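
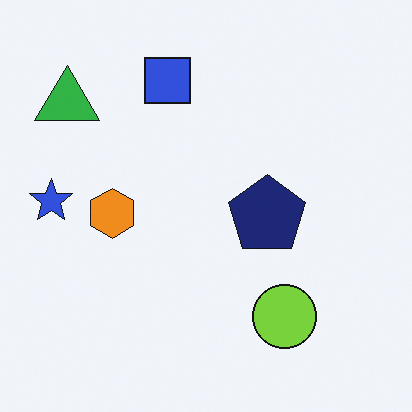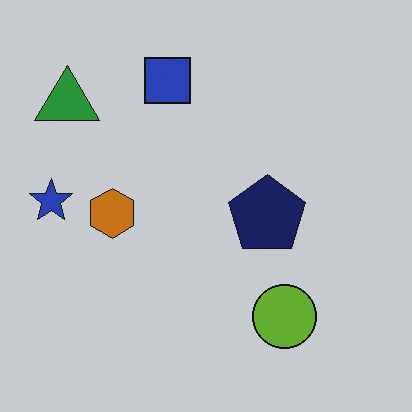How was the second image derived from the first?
This is the original image slightly darkened.

Every pixel — background and shapes alike — is uniformly darkened.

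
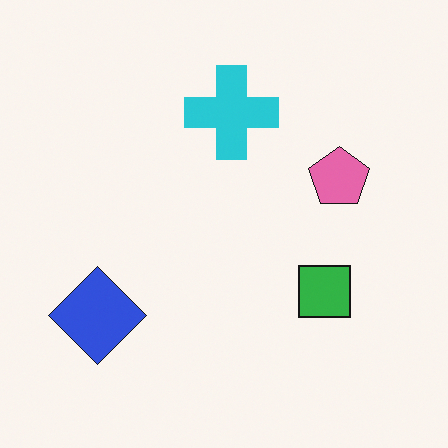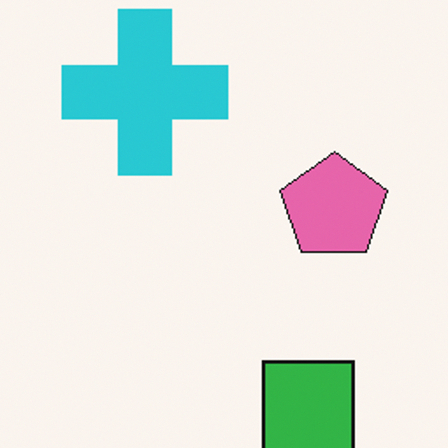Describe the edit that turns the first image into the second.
The second image is the first cropped tightly and scaled back up.

The visible shapes are larger and the field of view is narrower; shapes near the original edges may be partly or wholly outside the frame — a crop-and-rescale.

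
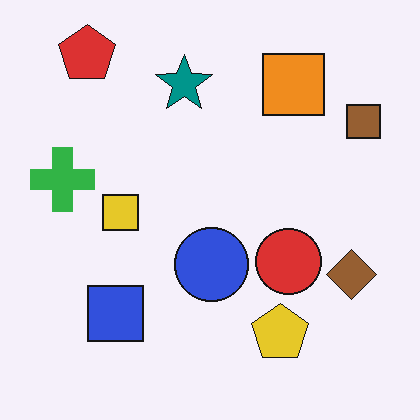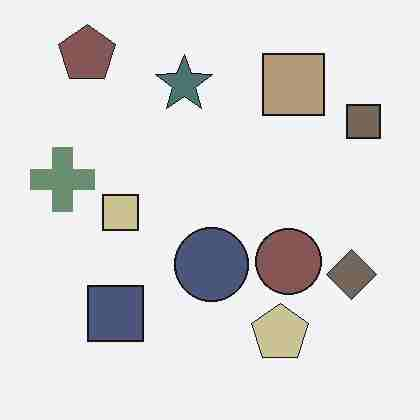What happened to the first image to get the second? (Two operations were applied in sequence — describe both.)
The image was made much more muted (saturation change), then heavily JPEG-compressed with obvious blocking artifacts.

All colors are more muted and greyish — a global saturation change. Blocky 8×8 compression artifacts appear around shape edges and the flat background shows ringing — characteristic JPEG degradation.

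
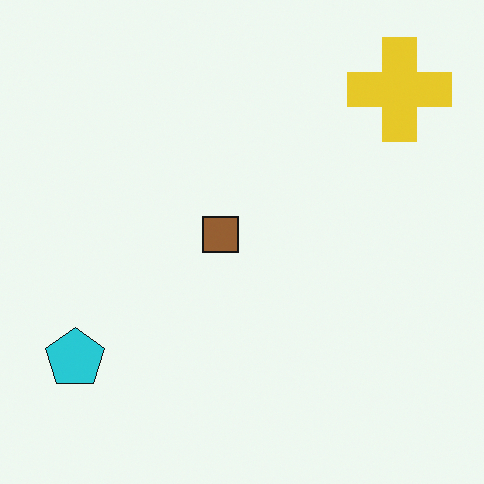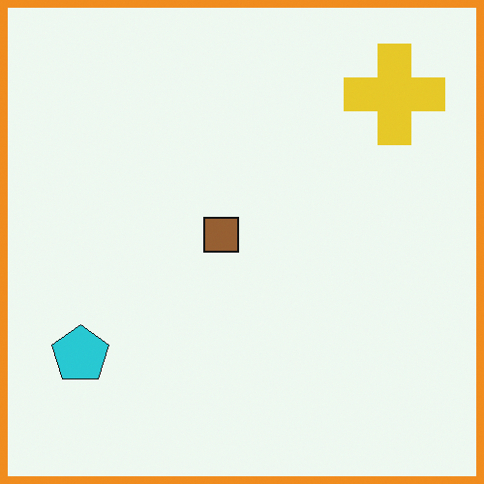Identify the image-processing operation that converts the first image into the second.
The image was framed with a orange border.

A solid orange frame runs around the edge of the second image, with the content slightly shrunk inside it.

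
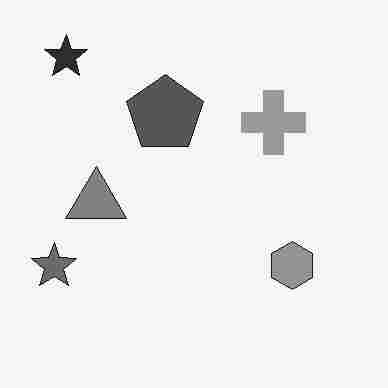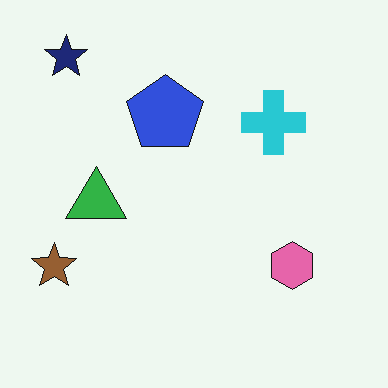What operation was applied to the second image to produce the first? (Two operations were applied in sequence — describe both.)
The transformation is: converted to grayscale, then degraded with heavy JPEG compression.

All color is removed — every shape is now a shade of grey. Blocky 8×8 compression artifacts appear around shape edges and the flat background shows ringing — characteristic JPEG degradation.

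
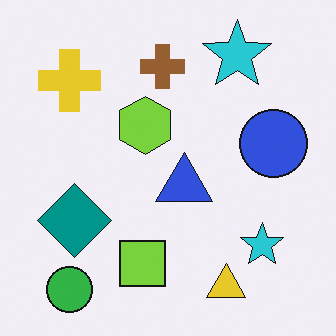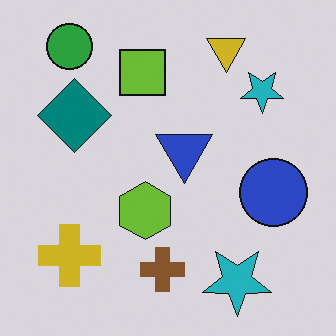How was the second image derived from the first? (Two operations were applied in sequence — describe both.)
It was slightly darkened, then flipped vertically (top ↔ bottom).

Every pixel — background and shapes alike — is uniformly darkened. The green circle is in the bottom-left of the first image and the top-left of the second — shapes on opposite sides of the horizontal midline have swapped in a mirror flip.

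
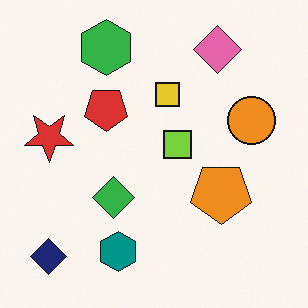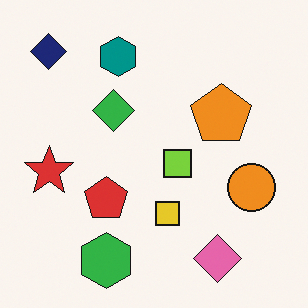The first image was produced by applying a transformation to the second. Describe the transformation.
The first image is the second flipped vertically (top ↔ bottom).

The green hexagon is in the bottom of the second image and the top of the first — shapes on opposite sides of the horizontal midline have swapped in a mirror flip.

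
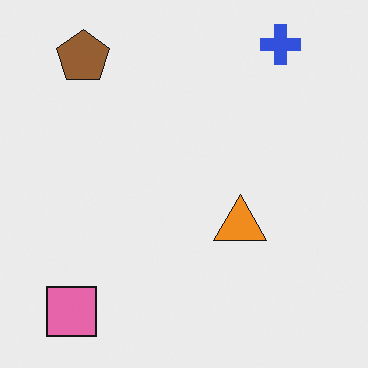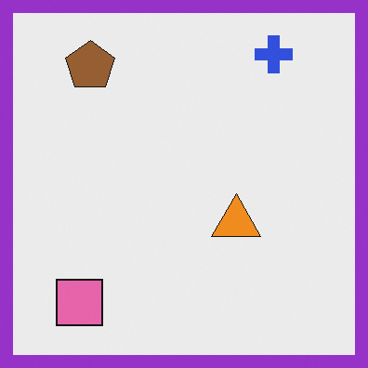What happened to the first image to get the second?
The image was framed with a purple border.

A solid purple frame runs around the edge of the second image, with the content slightly shrunk inside it.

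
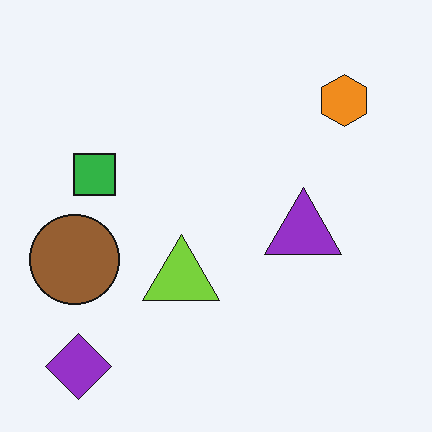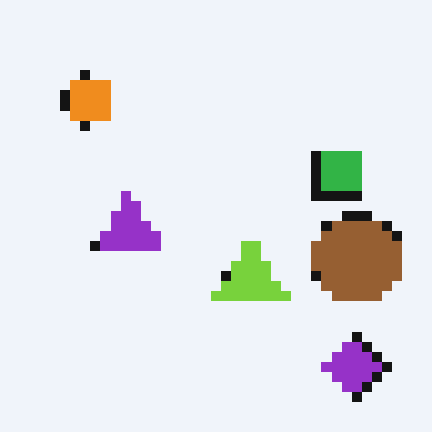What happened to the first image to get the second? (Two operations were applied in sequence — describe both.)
The transformation is: heavily pixelated into large blocks, then flipped horizontally (left ↔ right).

Shapes are reduced to large square blocks; fine edges and outlines are lost — a downscale-then-upscale (mosaic) effect. The brown circle is in the left of the first image and the right of the second — shapes on opposite sides of the vertical midline have swapped in a mirror flip.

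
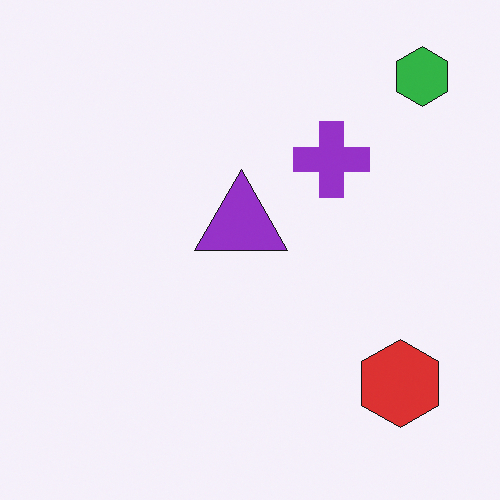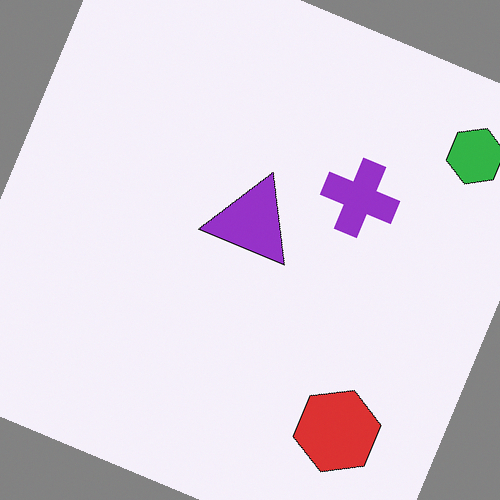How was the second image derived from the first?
Rotated clockwise by a moderate amount.

Every shape is tilted by the same angle and the image corners show triangular fill wedges — a whole-image rotation by a non-right angle.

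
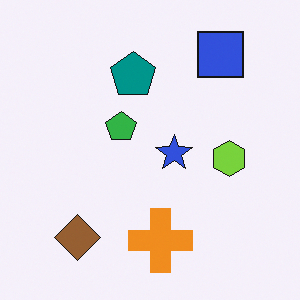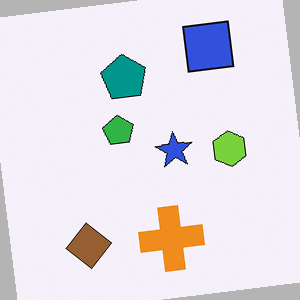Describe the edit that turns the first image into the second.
This is the original image rotated counter-clockwise by a small amount.

Every shape is tilted by the same angle and the image corners show triangular fill wedges — a whole-image rotation by a non-right angle.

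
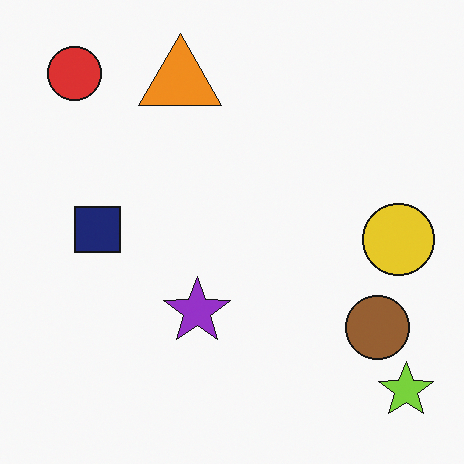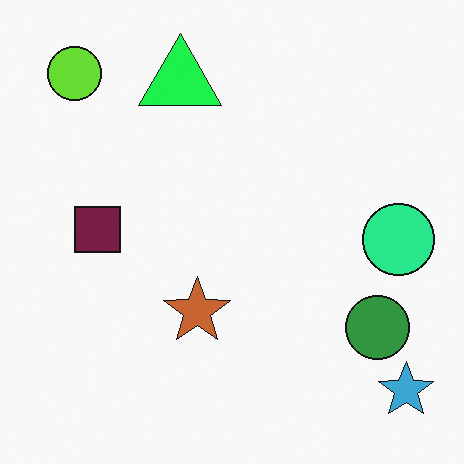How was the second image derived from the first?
Hue-shifted by a moderate amount.

Every shape's color has rotated by the same amount around the hue wheel — a uniform hue shift.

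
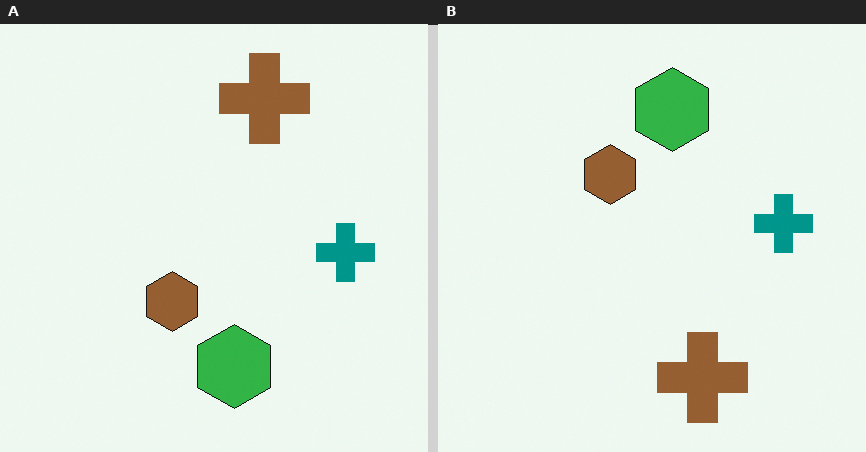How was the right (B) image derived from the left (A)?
Flipped vertically (top ↔ bottom).

The brown cross is in the top of the left (A) image and the bottom of the right (B) — shapes on opposite sides of the horizontal midline have swapped in a mirror flip.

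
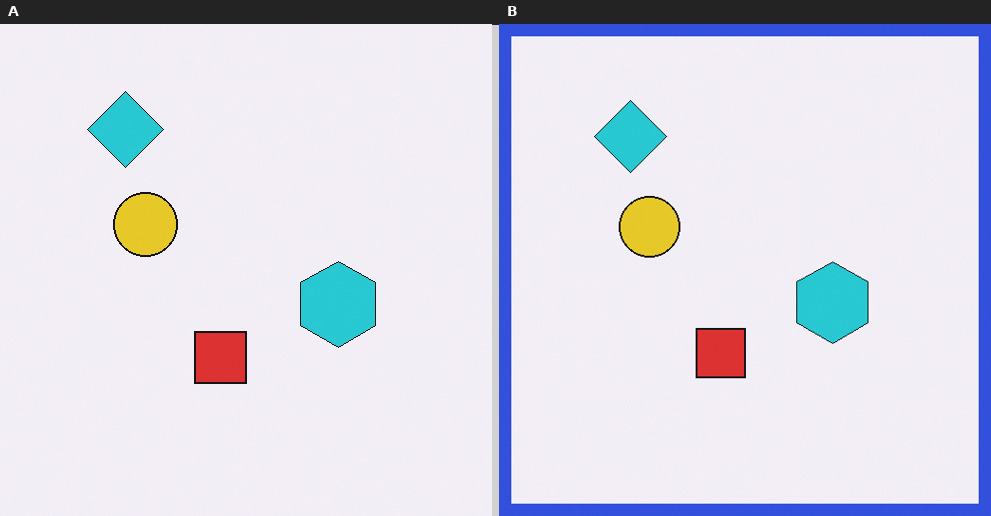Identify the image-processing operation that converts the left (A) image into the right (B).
The right (B) image is the left (A) framed with a blue border.

A solid blue frame runs around the edge of the right (B) image, with the content slightly shrunk inside it.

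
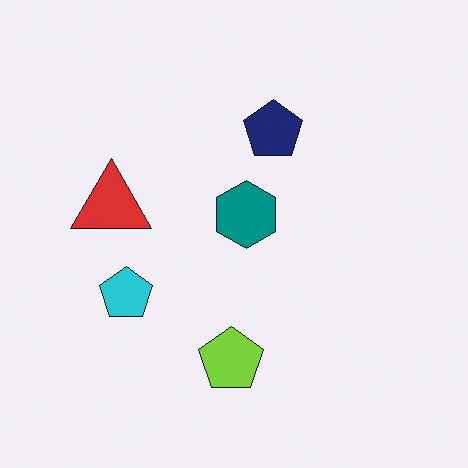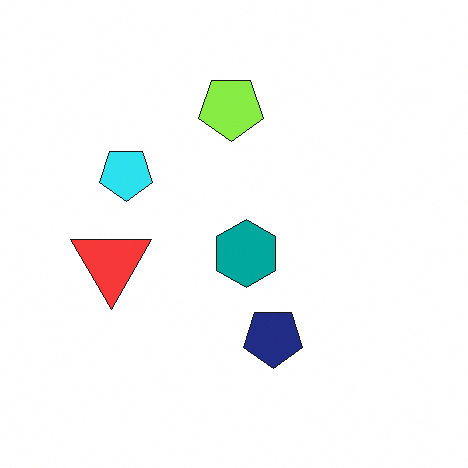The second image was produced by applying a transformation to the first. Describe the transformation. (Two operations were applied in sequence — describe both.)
This is the original image flipped vertically (top ↔ bottom), then slightly brightened.

The lime pentagon is in the bottom of the first image and the top of the second — shapes on opposite sides of the horizontal midline have swapped in a mirror flip. Every pixel — background and shapes alike — is uniformly brightened.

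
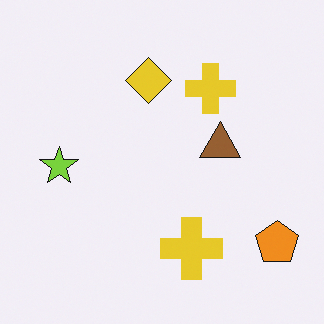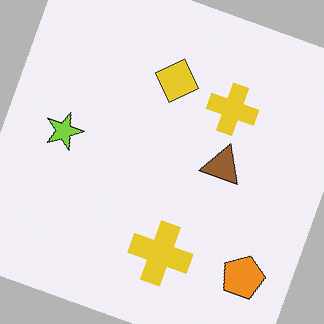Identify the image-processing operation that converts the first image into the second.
The transformation is: rotated clockwise by a moderate amount.

Every shape is tilted by the same angle and the image corners show triangular fill wedges — a whole-image rotation by a non-right angle.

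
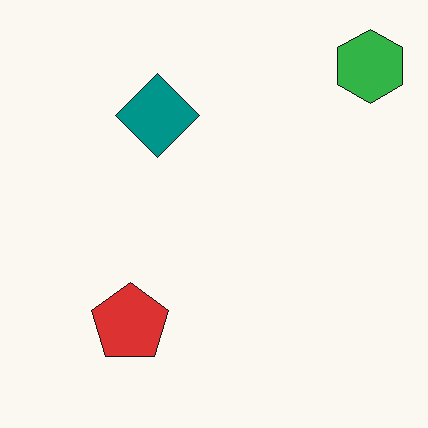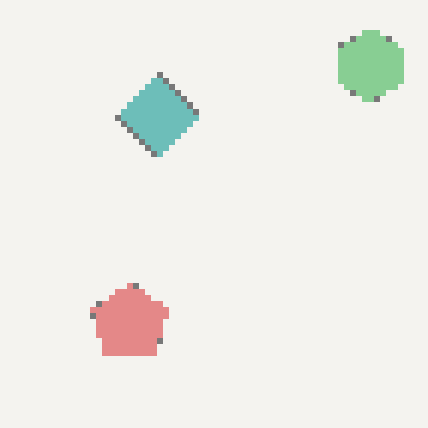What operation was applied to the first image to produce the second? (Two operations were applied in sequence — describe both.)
This is the original image given much lower contrast, then pixelated into visible square blocks.

Tones are pushed toward mid-grey across the whole image — a global contrast change. Shapes are reduced to large square blocks; fine edges and outlines are lost — a downscale-then-upscale (mosaic) effect.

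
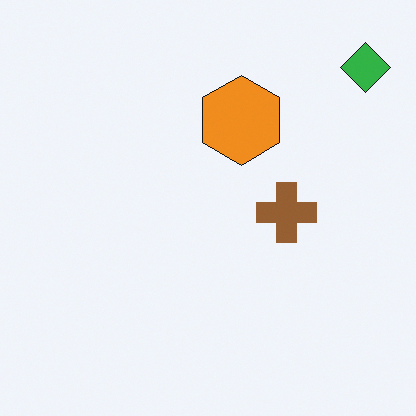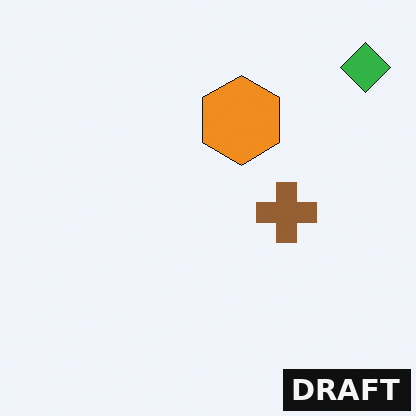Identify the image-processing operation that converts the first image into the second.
The transformation is: watermarked with the text "DRAFT" in the lower-right corner.

A dark label reading "DRAFT" appears in the lower-right corner.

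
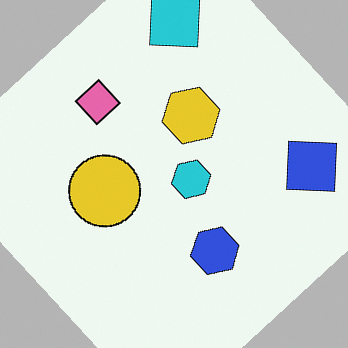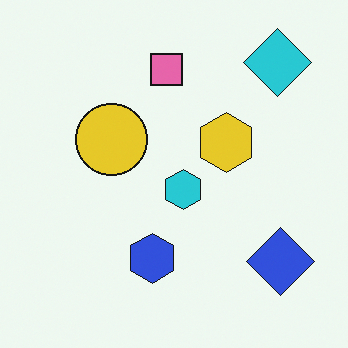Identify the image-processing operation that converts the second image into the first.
This is the original image rotated counter-clockwise by a large amount — several tens of degrees.

Every shape is tilted by the same angle and the image corners show triangular fill wedges — a whole-image rotation by a non-right angle.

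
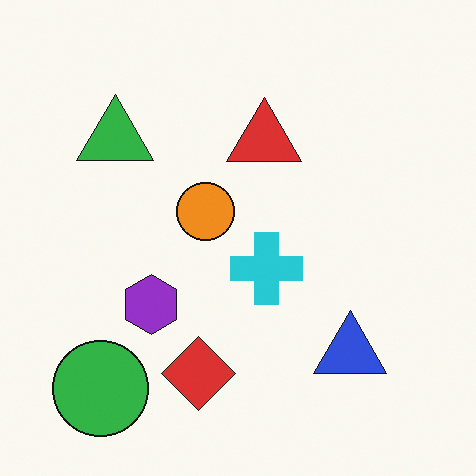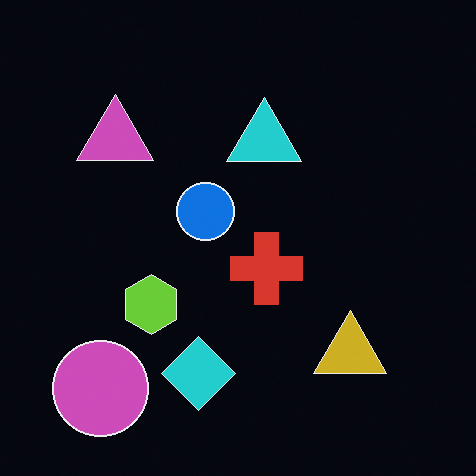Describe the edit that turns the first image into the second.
It was color-inverted (negative).

The light background has become dark and every shape's color is its complement — a photographic negative.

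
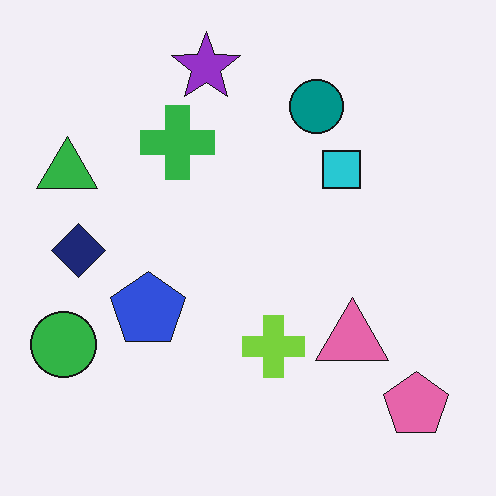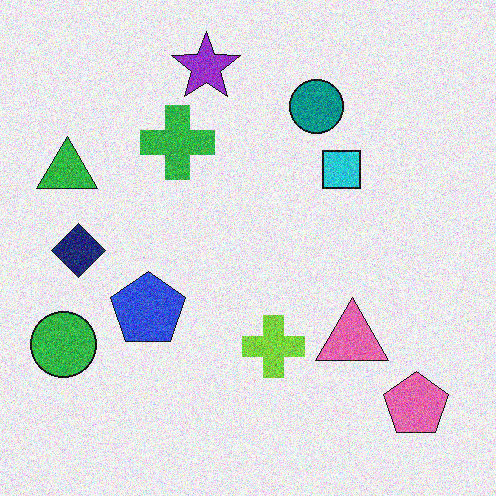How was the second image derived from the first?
The transformation is: degraded with moderate additive noise.

Random speckle covers the whole image, including the flat background.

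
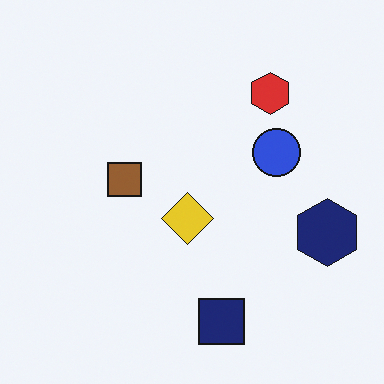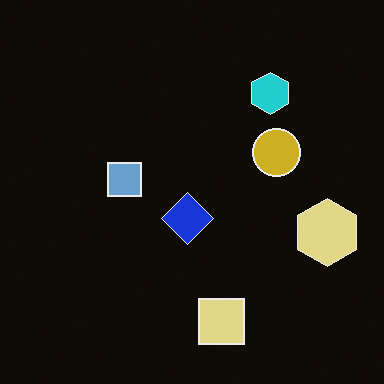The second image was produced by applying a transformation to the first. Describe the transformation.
It was color-inverted (negative).

The light background has become dark and every shape's color is its complement — a photographic negative.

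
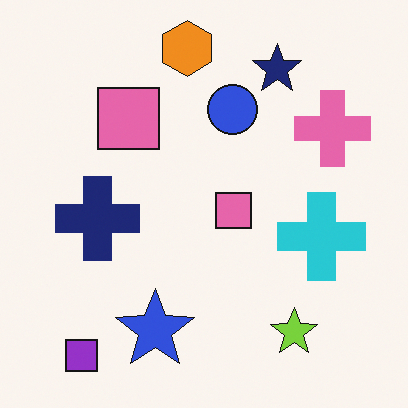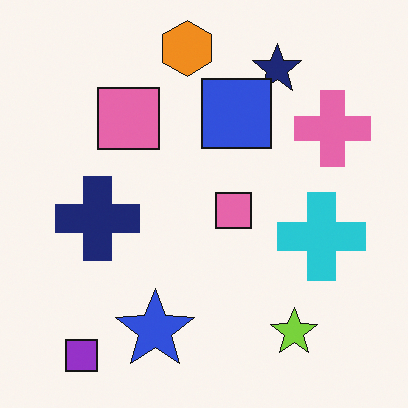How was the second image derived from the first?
Overlaid with an additional blue square.

A blue square appears in the second image that is absent from the first.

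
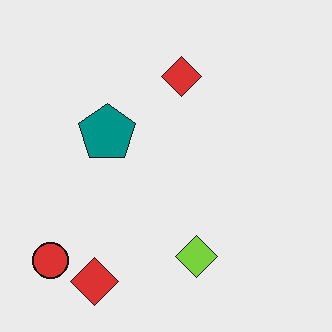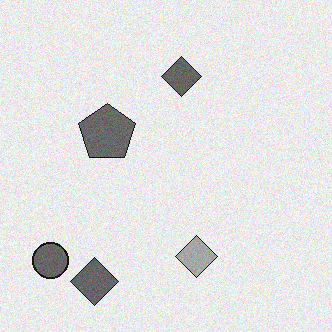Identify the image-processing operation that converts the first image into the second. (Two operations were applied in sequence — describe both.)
The second image is the first converted to grayscale, then degraded with subtle gaussian noise.

All color is removed — every shape is now a shade of grey. Random speckle covers the whole image, including the flat background.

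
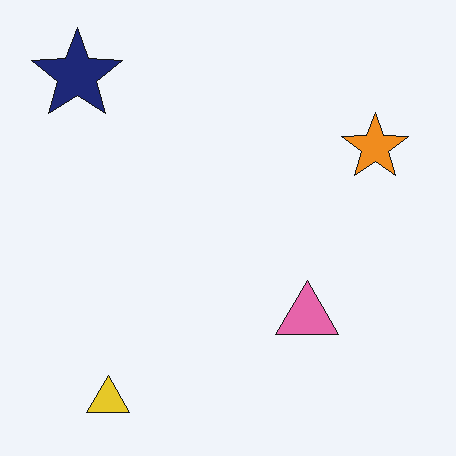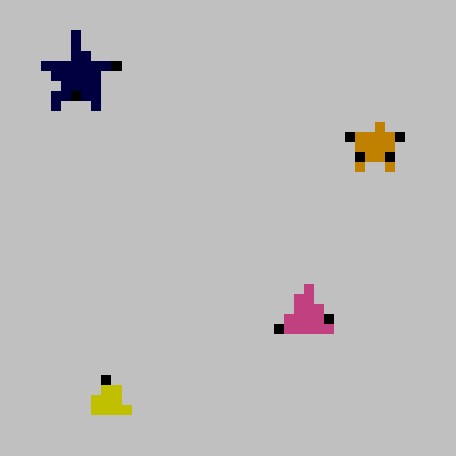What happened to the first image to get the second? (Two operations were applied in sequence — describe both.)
It was heavily posterized to just a handful of flat colors, then coarsely pixelated.

Each flat color has snapped to a coarser quantized level — most visibly, the near-white background has dropped to a flat grey. Shapes are reduced to large square blocks; fine edges and outlines are lost — a downscale-then-upscale (mosaic) effect.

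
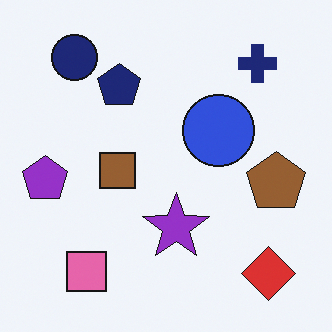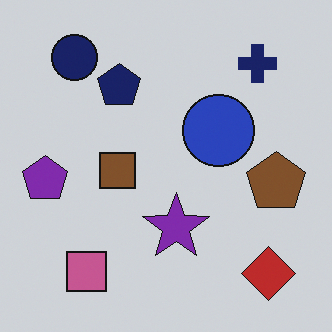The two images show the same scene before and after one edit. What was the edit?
The transformation is: darkened a little.

Every pixel — background and shapes alike — is uniformly darkened.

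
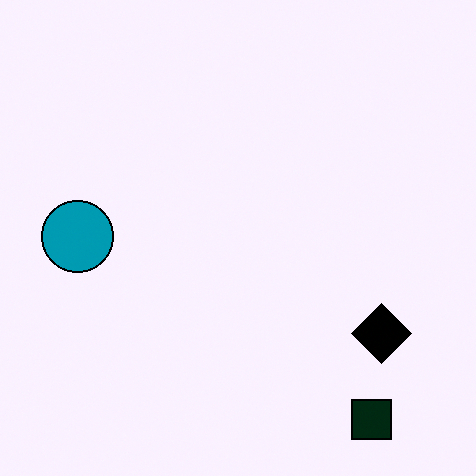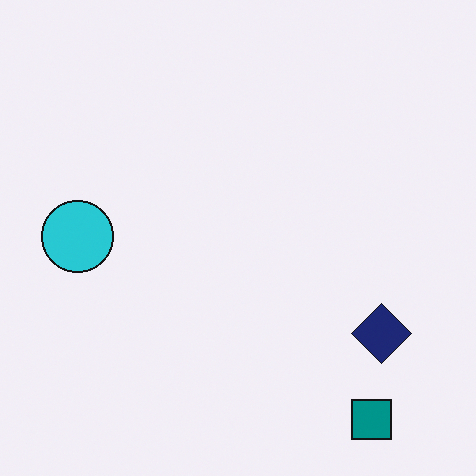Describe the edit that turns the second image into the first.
The image was given much higher contrast.

Tones are pushed away from mid-grey across the whole image — a global contrast change.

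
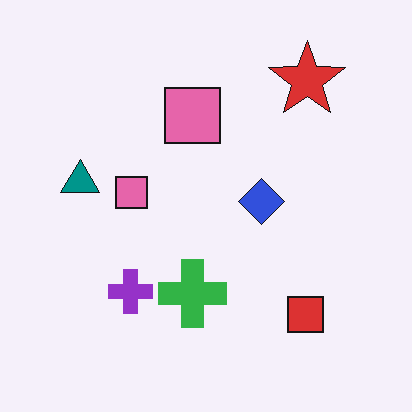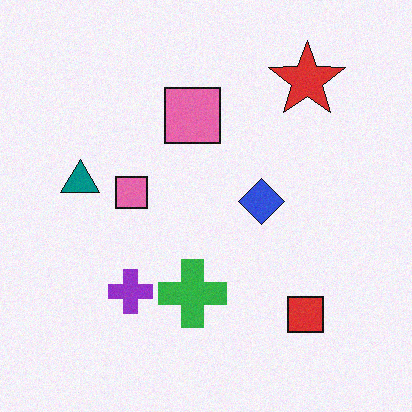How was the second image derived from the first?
Degraded with light additive noise.

Random speckle covers the whole image, including the flat background.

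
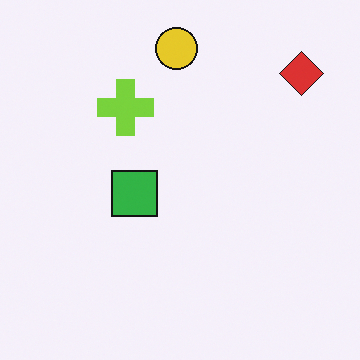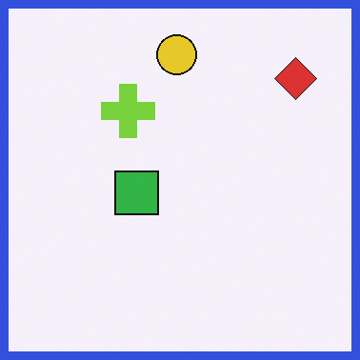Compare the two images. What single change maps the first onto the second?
The second image is the first framed with a blue border.

A solid blue frame runs around the edge of the second image, with the content slightly shrunk inside it.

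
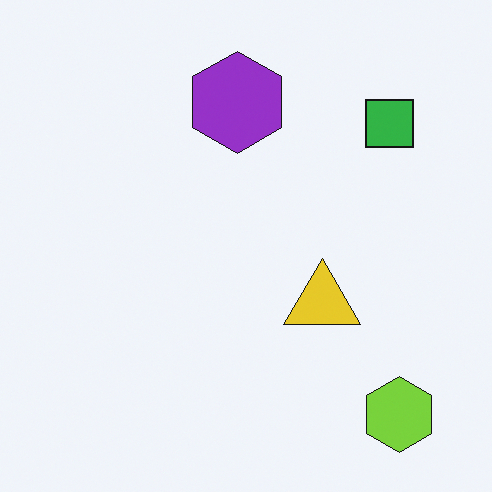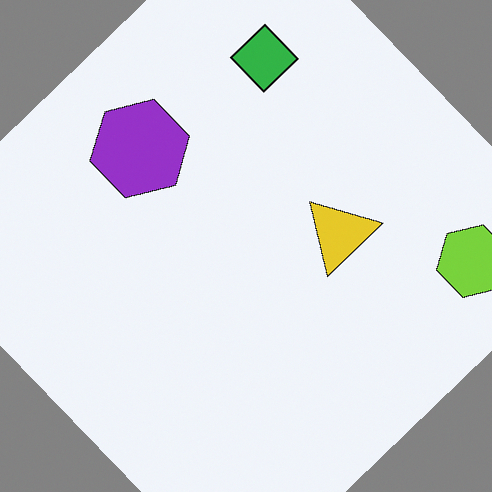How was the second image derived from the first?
The second image is the first rotated counter-clockwise by a large amount — several tens of degrees.

Every shape is tilted by the same angle and the image corners show triangular fill wedges — a whole-image rotation by a non-right angle.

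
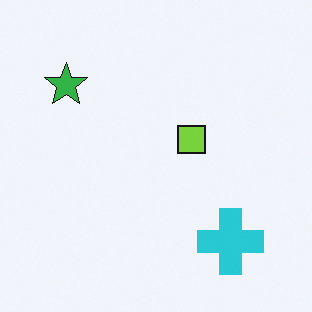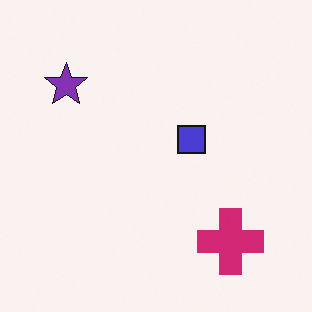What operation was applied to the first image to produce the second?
This is the original image hue-shifted by a moderate amount.

Every shape's color has rotated by the same amount around the hue wheel — a uniform hue shift.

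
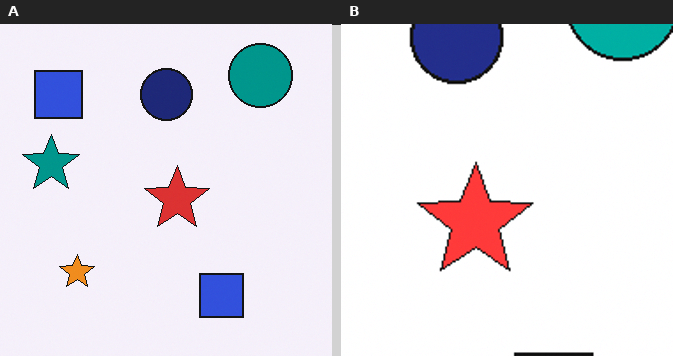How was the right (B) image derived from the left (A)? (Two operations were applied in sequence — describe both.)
The right (B) image is the left (A) brightened a little, then cropped tightly and scaled back up.

Every pixel — background and shapes alike — is uniformly brightened. The visible shapes are larger and the field of view is narrower; shapes near the original edges may be partly or wholly outside the frame — a crop-and-rescale.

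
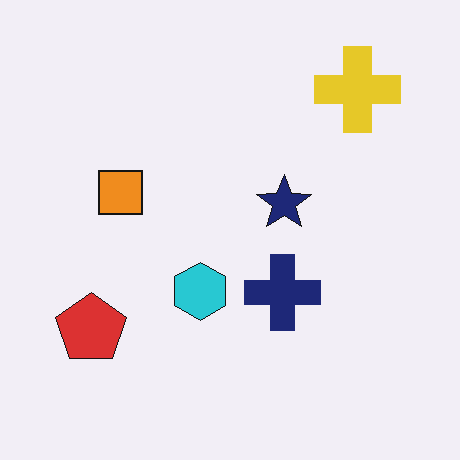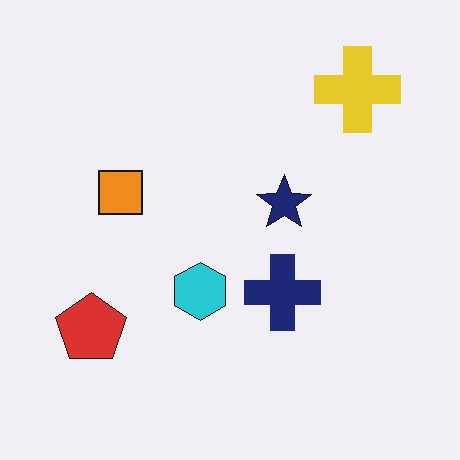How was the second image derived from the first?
Given moderate JPEG compression.

Blocky 8×8 compression artifacts appear around shape edges and the flat background shows ringing — characteristic JPEG degradation.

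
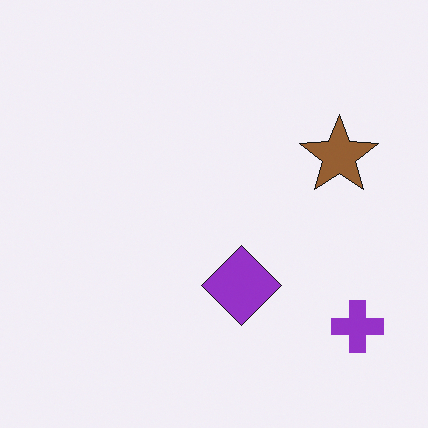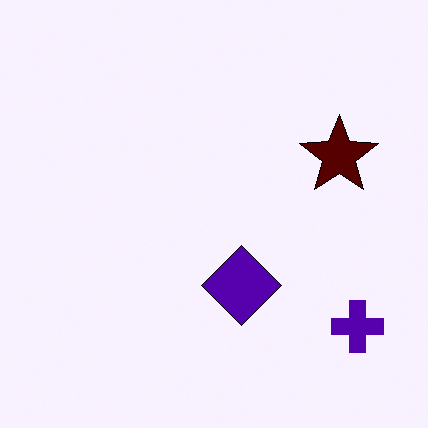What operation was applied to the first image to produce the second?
It was boosted in contrast.

Tones are pushed away from mid-grey across the whole image — a global contrast change.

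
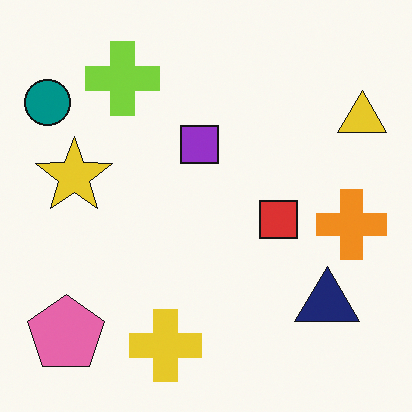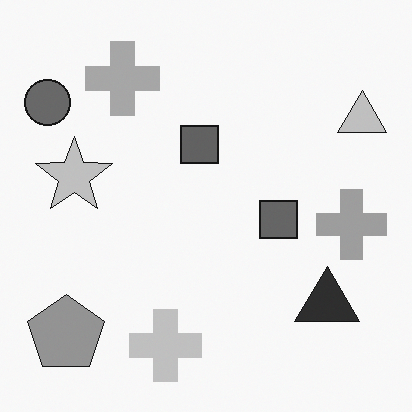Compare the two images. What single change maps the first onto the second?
It was converted to grayscale.

All color is removed — every shape is now a shade of grey.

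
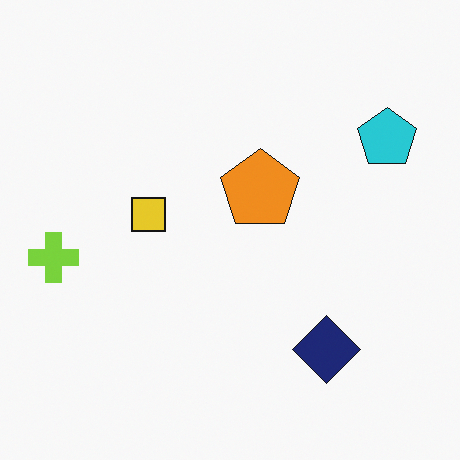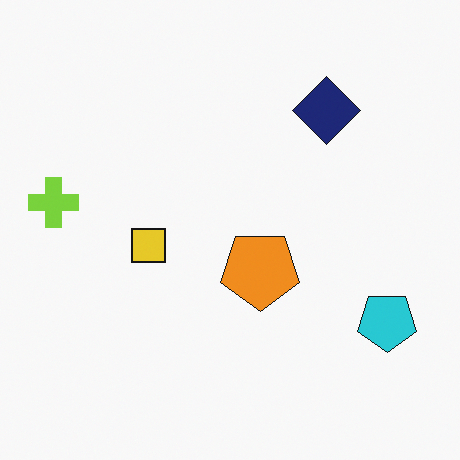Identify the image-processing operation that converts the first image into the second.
It was flipped vertically (top ↔ bottom).

The navy diamond is in the bottom-right of the first image and the top-right of the second — shapes on opposite sides of the horizontal midline have swapped in a mirror flip.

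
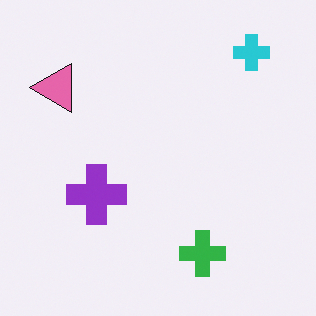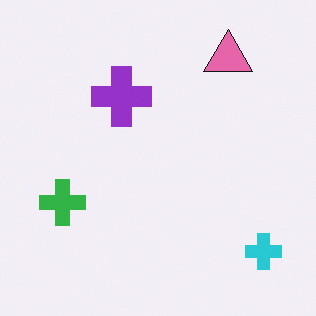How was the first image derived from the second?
It was rotated 90° counter-clockwise.

The cyan cross sits in the bottom-right of the second image and the top-right of the first — consistent with a whole-image 90° counter-clockwise rotation.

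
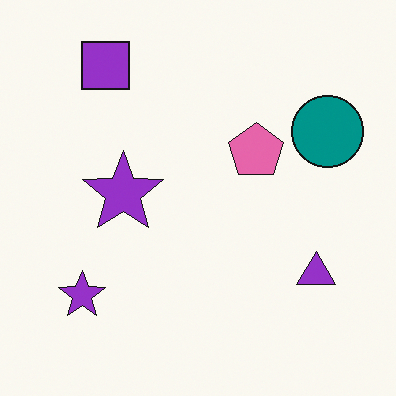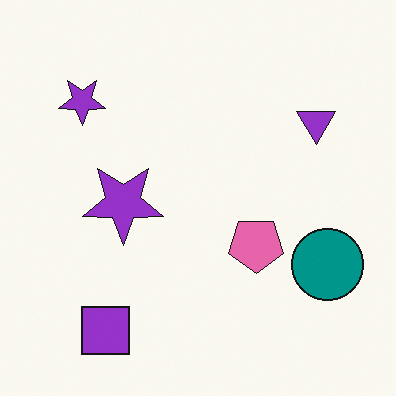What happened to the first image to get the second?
The second image is the first flipped vertically (top ↔ bottom).

The purple square is in the top-left of the first image and the bottom-left of the second — shapes on opposite sides of the horizontal midline have swapped in a mirror flip.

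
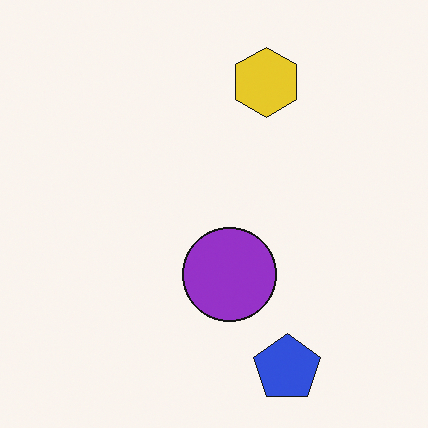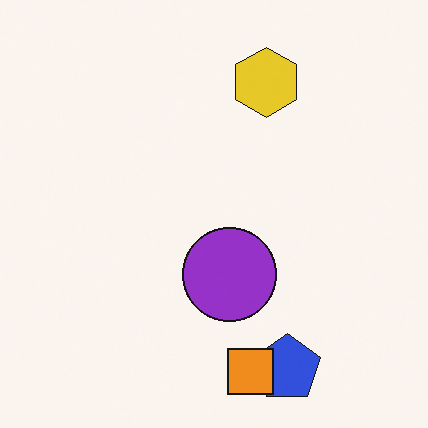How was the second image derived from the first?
Overlaid with an additional orange square.

An orange square appears in the second image that is absent from the first.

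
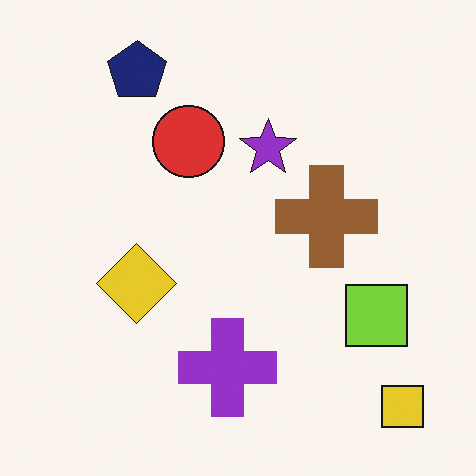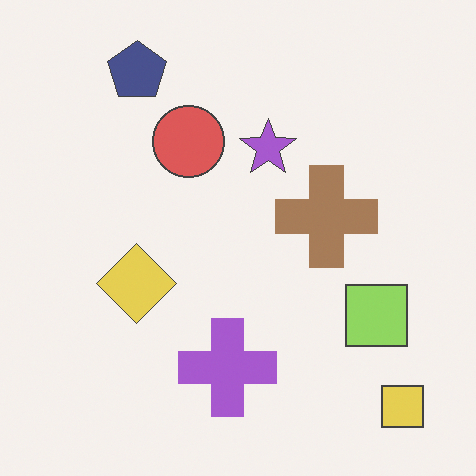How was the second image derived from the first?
The image was given slightly reduced contrast.

Tones are pushed toward mid-grey across the whole image — a global contrast change.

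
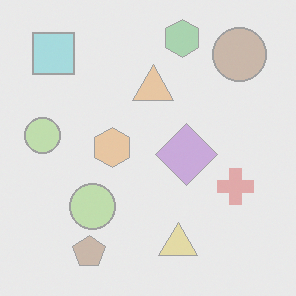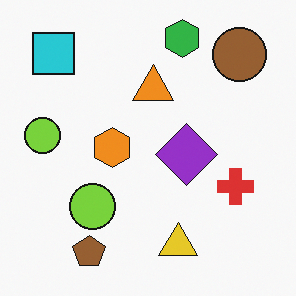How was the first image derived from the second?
The image was given much lower contrast.

Tones are pushed toward mid-grey across the whole image — a global contrast change.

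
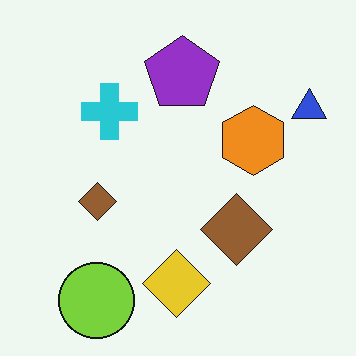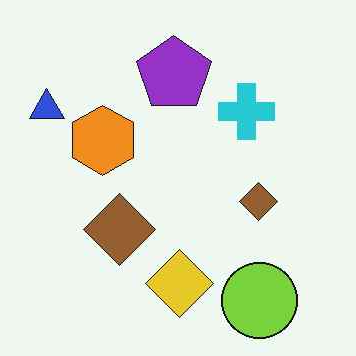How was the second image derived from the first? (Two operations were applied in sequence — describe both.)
The second image is the first JPEG-compressed with visible artifacts, then flipped horizontally (left ↔ right).

Blocky 8×8 compression artifacts appear around shape edges and the flat background shows ringing — characteristic JPEG degradation. The blue triangle is in the top-right of the first image and the top-left of the second — shapes on opposite sides of the vertical midline have swapped in a mirror flip.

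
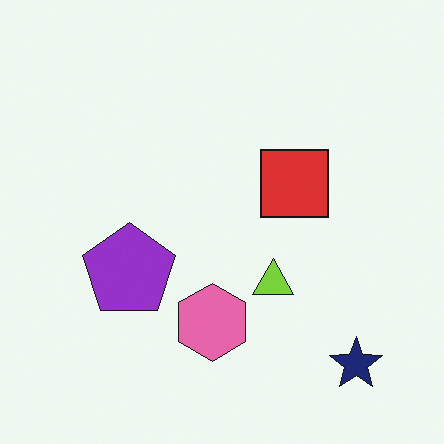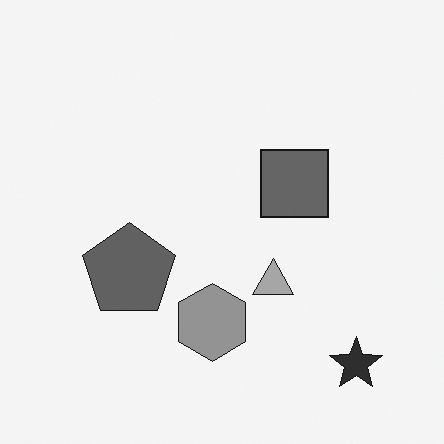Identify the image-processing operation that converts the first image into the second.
Converted to grayscale.

All color is removed — every shape is now a shade of grey.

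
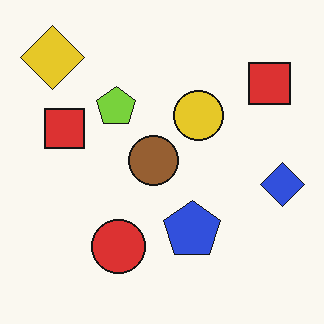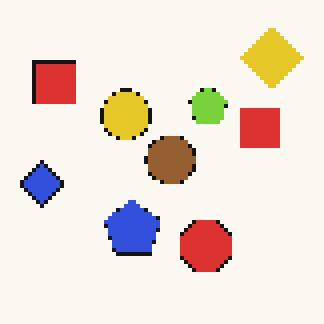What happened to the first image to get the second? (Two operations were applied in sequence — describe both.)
Mildly pixelated, then flipped horizontally (left ↔ right).

Shapes are reduced to large square blocks; fine edges and outlines are lost — a downscale-then-upscale (mosaic) effect. The blue diamond is in the right of the first image and the left of the second — shapes on opposite sides of the vertical midline have swapped in a mirror flip.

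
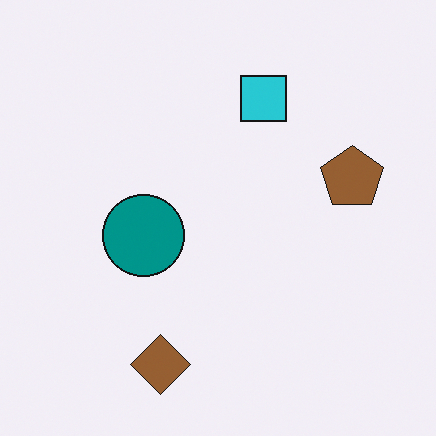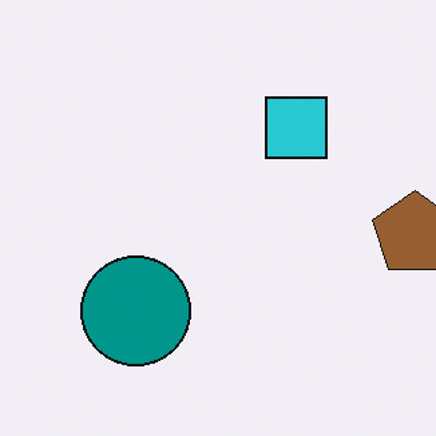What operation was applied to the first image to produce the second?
The transformation is: cropped slightly and scaled back up.

The visible shapes are larger and the field of view is narrower; shapes near the original edges may be partly or wholly outside the frame — a crop-and-rescale.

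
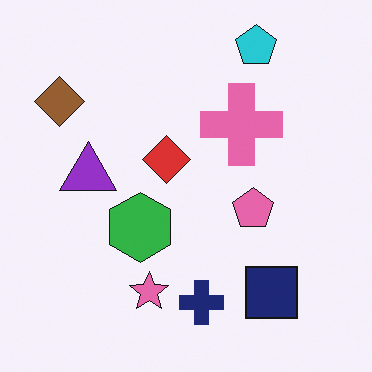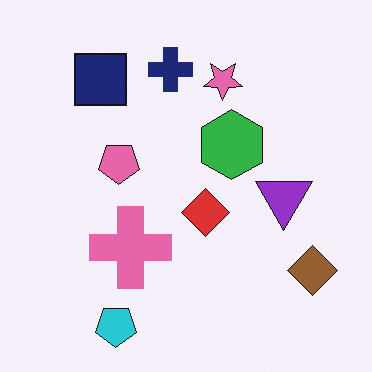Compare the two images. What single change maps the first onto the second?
The transformation is: rotated 180°.

The cyan pentagon sits in the top-right of the first image and the bottom-left of the second — consistent with a whole-image 180° rotation.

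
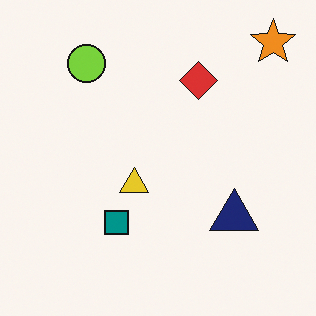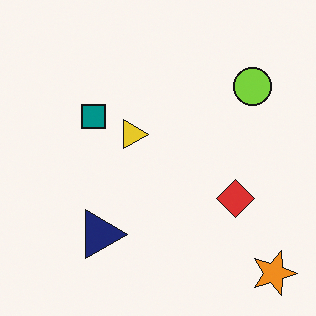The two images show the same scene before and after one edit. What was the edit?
It was rotated 90° clockwise.

The orange star sits in the top-right of the first image and the bottom-right of the second — consistent with a whole-image 90° clockwise rotation.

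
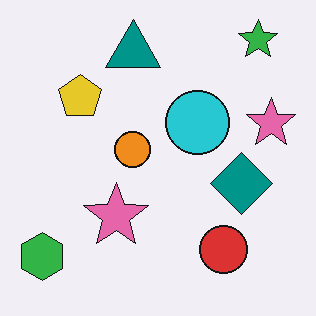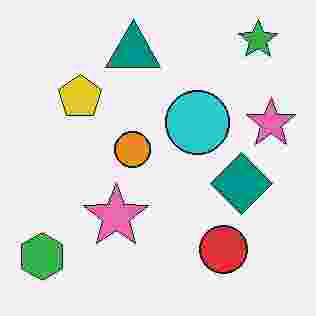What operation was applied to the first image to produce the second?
It was degraded with heavy JPEG compression.

Blocky 8×8 compression artifacts appear around shape edges and the flat background shows ringing — characteristic JPEG degradation.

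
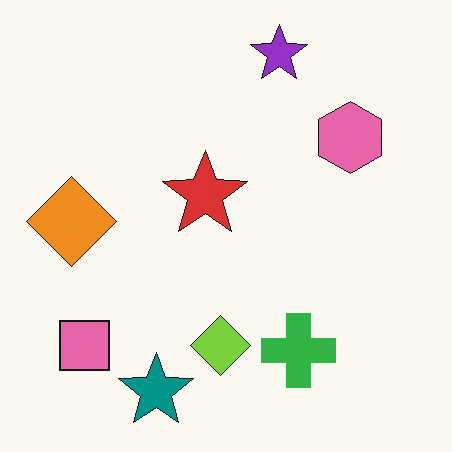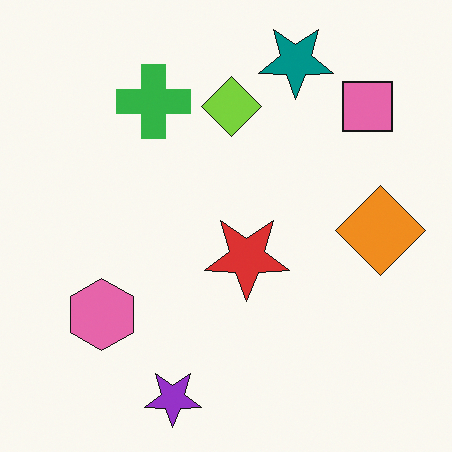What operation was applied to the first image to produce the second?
Rotated 180°.

The pink square sits in the bottom-left of the first image and the top-right of the second — consistent with a whole-image 180° rotation.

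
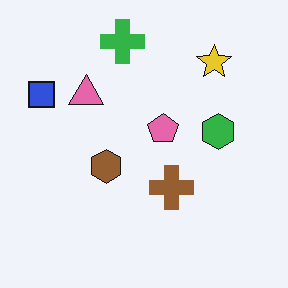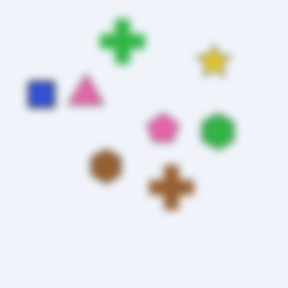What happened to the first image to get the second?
The second image is the first noticeably gaussian-blurred.

Shape edges and outlines are uniformly softened across the whole image.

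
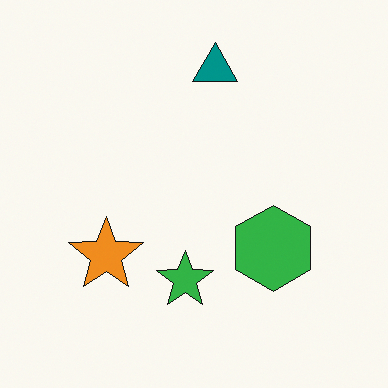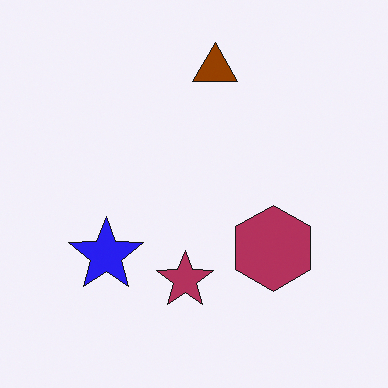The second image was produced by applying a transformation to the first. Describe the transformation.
It was hue-shifted through roughly half the color wheel.

Every shape's color has rotated by the same amount around the hue wheel — a uniform hue shift.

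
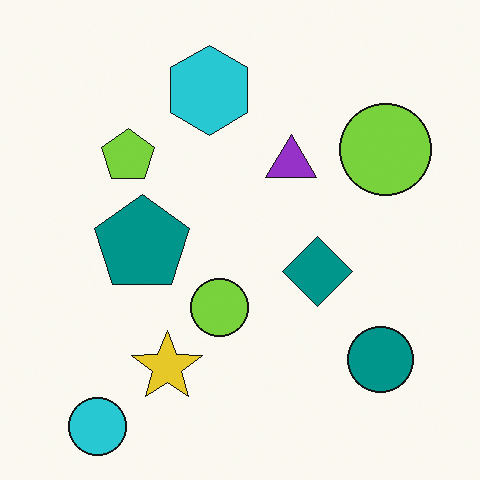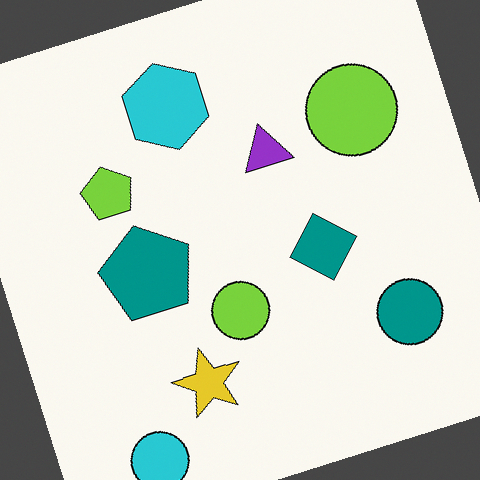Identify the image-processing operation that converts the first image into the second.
It was rotated counter-clockwise by a clearly visible amount.

Every shape is tilted by the same angle and the image corners show triangular fill wedges — a whole-image rotation by a non-right angle.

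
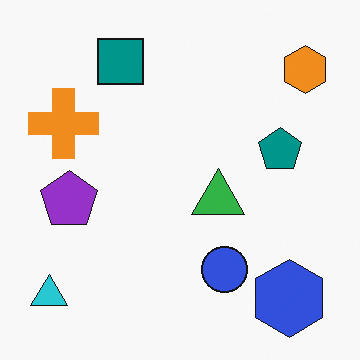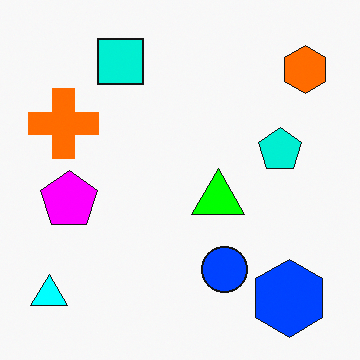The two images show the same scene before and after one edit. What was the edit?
This is the original image heavily oversaturated.

All colors are more vivid — a global saturation change.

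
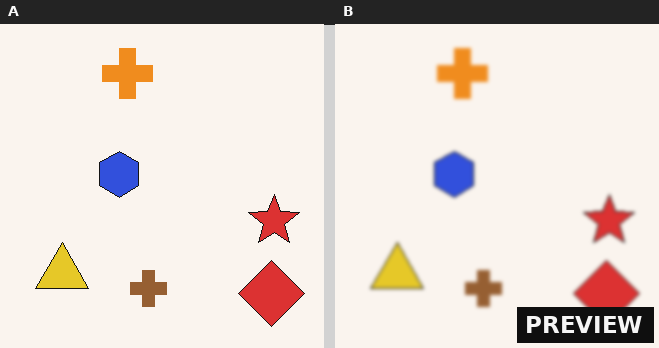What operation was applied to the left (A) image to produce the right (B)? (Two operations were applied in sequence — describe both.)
Lightly blurred, then watermarked with the text "PREVIEW" in the lower-right corner.

Shape edges and outlines are uniformly softened across the whole image. A dark label reading "PREVIEW" appears in the lower-right corner.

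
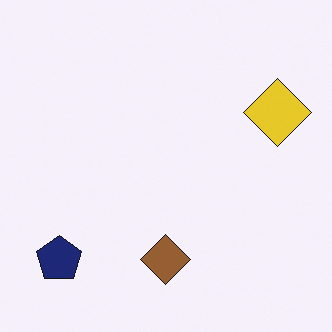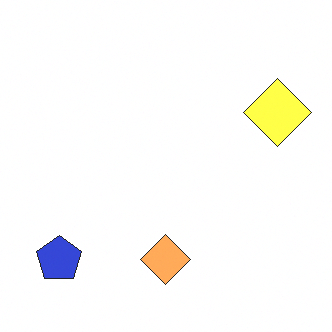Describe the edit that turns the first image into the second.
The second image is the first noticeably brightened.

Every pixel — background and shapes alike — is uniformly brightened.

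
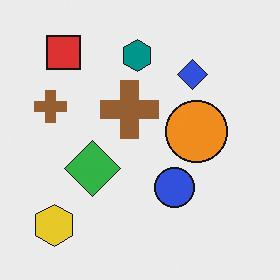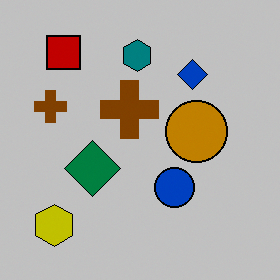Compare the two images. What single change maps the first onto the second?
This is the original image heavily posterized to just a handful of flat colors.

Each flat color has snapped to a coarser quantized level — most visibly, the near-white background has dropped to a flat grey.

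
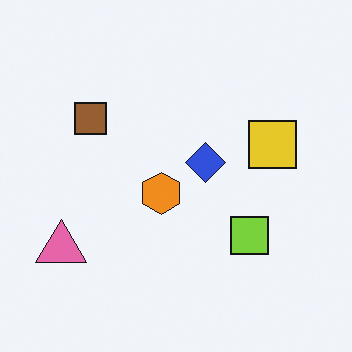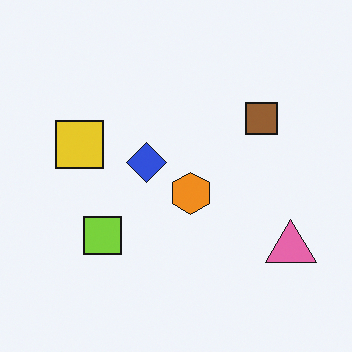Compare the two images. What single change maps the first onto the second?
This is the original image flipped horizontally (left ↔ right).

The pink triangle is in the bottom-left of the first image and the bottom-right of the second — shapes on opposite sides of the vertical midline have swapped in a mirror flip.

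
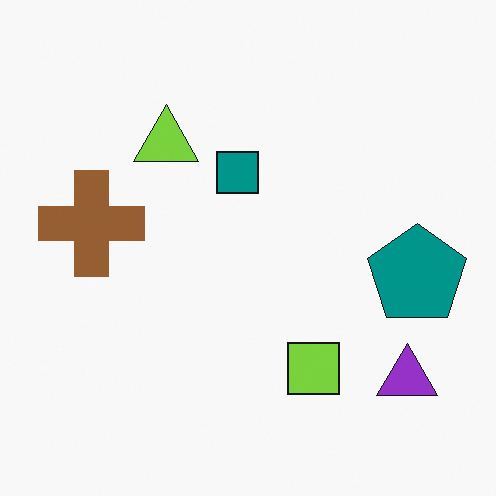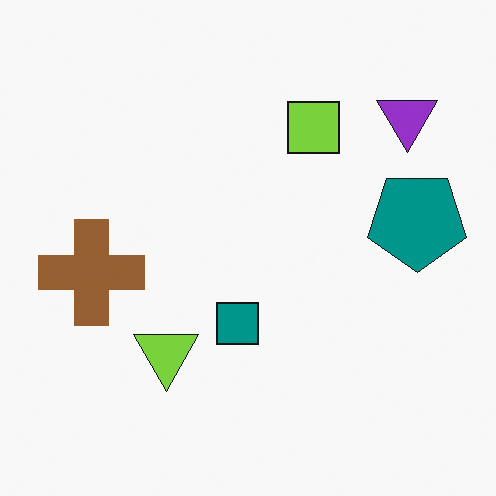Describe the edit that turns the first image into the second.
Flipped vertically (top ↔ bottom).

The purple triangle is in the bottom-right of the first image and the top-right of the second — shapes on opposite sides of the horizontal midline have swapped in a mirror flip.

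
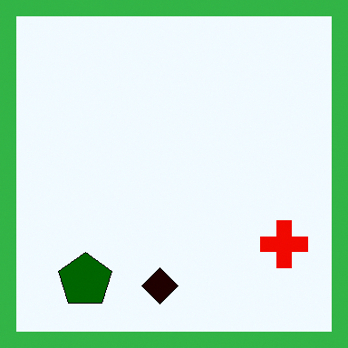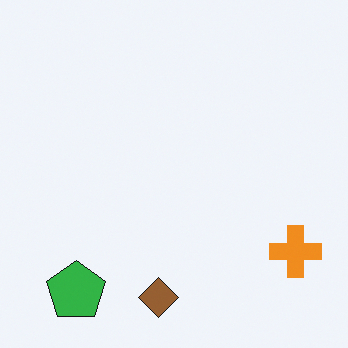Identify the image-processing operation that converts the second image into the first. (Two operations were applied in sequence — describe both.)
It was given much higher contrast, then framed with a green border.

Tones are pushed away from mid-grey across the whole image — a global contrast change. A solid green frame runs around the edge of the first image, with the content slightly shrunk inside it.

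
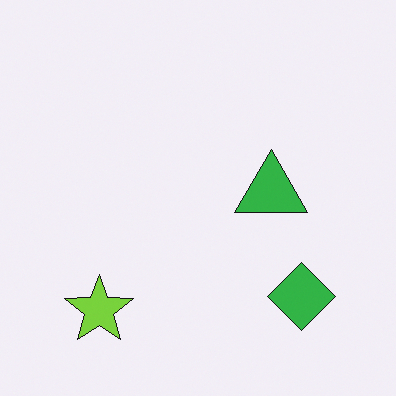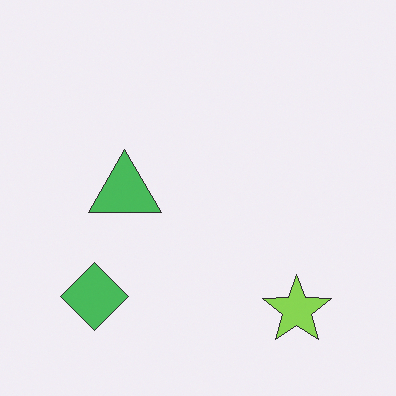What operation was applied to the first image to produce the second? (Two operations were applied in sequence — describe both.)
Flipped horizontally (left ↔ right), then given slightly reduced contrast.

The green diamond is in the bottom-right of the first image and the bottom-left of the second — shapes on opposite sides of the vertical midline have swapped in a mirror flip. Tones are pushed toward mid-grey across the whole image — a global contrast change.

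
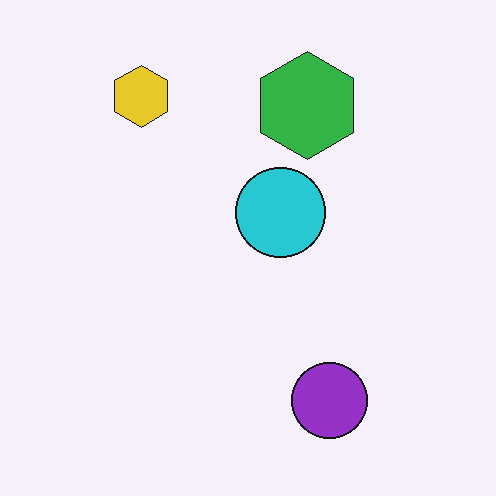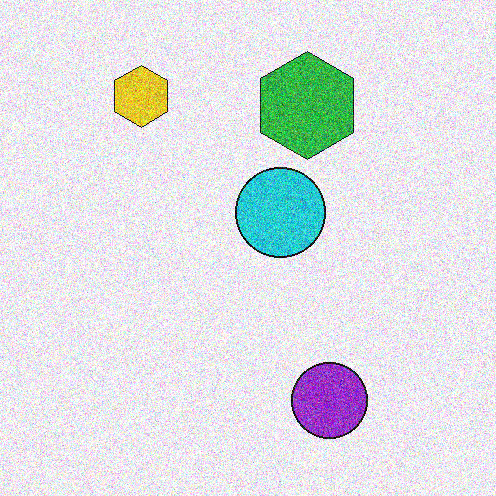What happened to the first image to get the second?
Degraded with a thick layer of grain.

Random speckle covers the whole image, including the flat background.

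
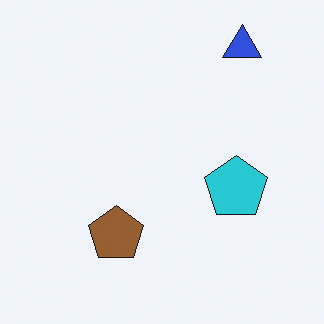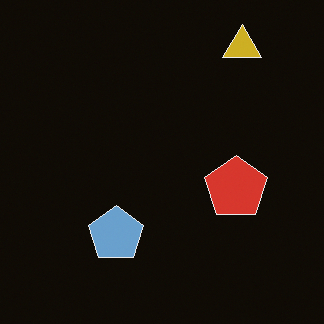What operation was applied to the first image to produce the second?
The image was color-inverted (negative).

The light background has become dark and every shape's color is its complement — a photographic negative.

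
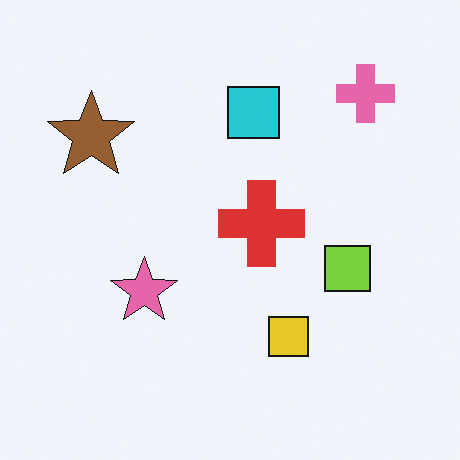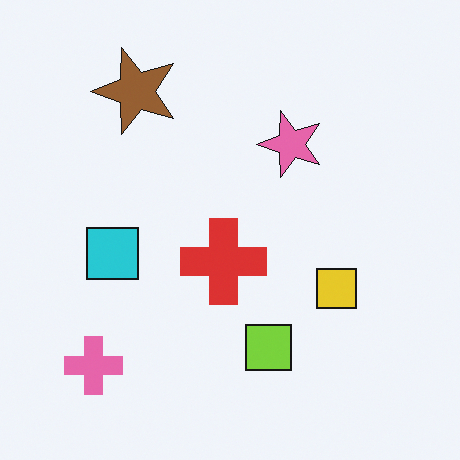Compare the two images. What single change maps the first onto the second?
The second image is the first transposed (reflected across the top-left ↔ bottom-right diagonal).

Shapes have swapped their row and column positions — what was in the top-right is now in the bottom-left — a diagonal reflection.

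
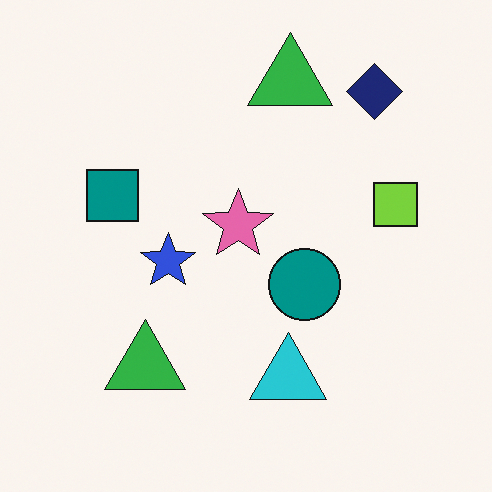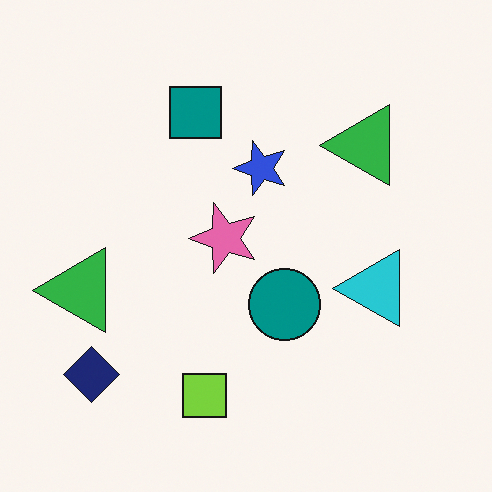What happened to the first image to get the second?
The transformation is: transposed (reflected across the top-left ↔ bottom-right diagonal).

Shapes have swapped their row and column positions — what was in the top-right is now in the bottom-left — a diagonal reflection.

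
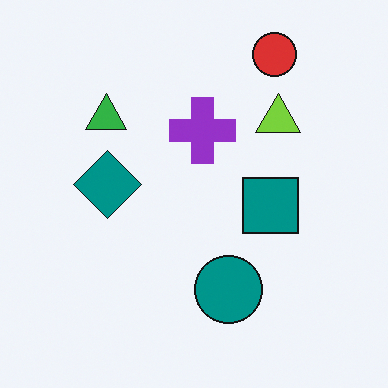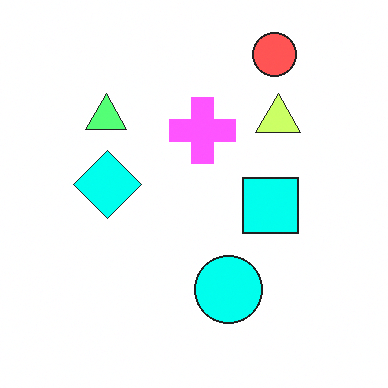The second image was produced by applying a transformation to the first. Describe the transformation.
The second image is the first noticeably brightened.

Every pixel — background and shapes alike — is uniformly brightened.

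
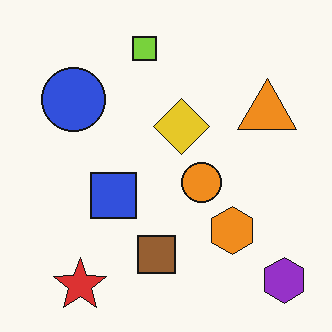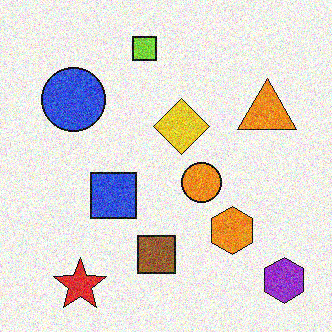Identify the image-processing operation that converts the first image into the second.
The image was degraded with strong gaussian noise.

Random speckle covers the whole image, including the flat background.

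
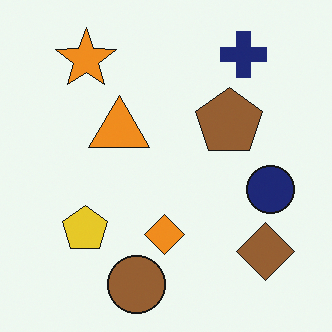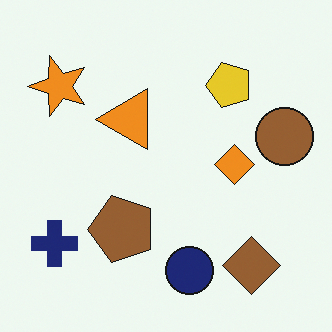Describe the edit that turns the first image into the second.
The second image is the first transposed (reflected across the top-left ↔ bottom-right diagonal).

Shapes have swapped their row and column positions — what was in the top-right is now in the bottom-left — a diagonal reflection.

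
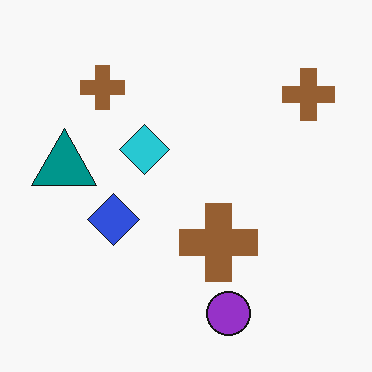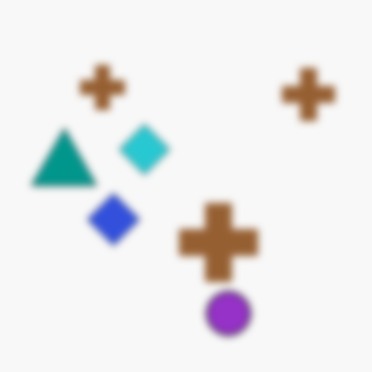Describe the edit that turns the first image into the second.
The second image is the first moderately blurred.

Shape edges and outlines are uniformly softened across the whole image.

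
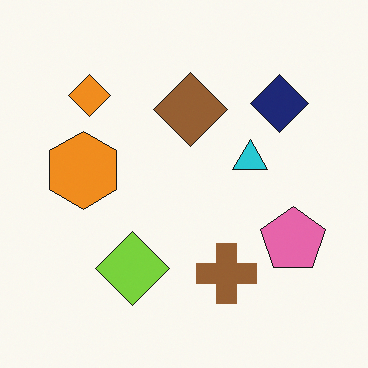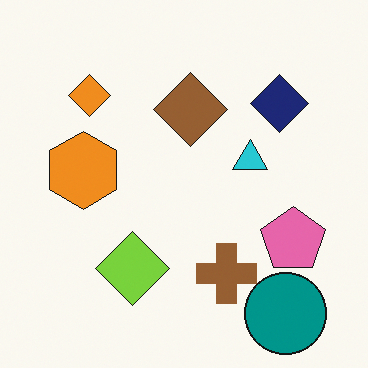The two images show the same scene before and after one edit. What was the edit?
The transformation is: overlaid with an additional teal circle.

A teal circle appears in the second image that is absent from the first.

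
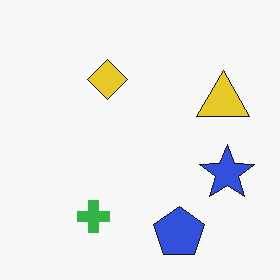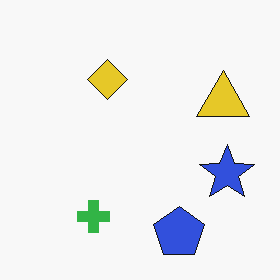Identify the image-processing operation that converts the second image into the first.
Given moderate JPEG compression.

Blocky 8×8 compression artifacts appear around shape edges and the flat background shows ringing — characteristic JPEG degradation.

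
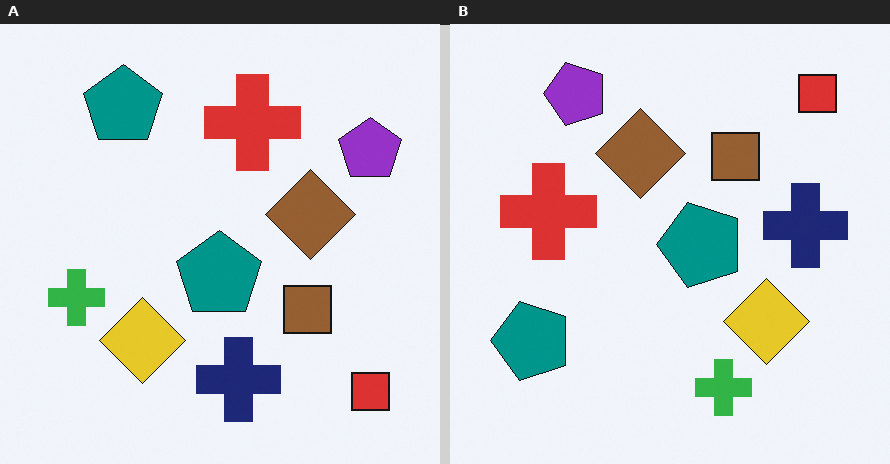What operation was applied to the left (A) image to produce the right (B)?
It was rotated 90° counter-clockwise.

The red square sits in the bottom-right of the left (A) image and the top-right of the right (B) — consistent with a whole-image 90° counter-clockwise rotation.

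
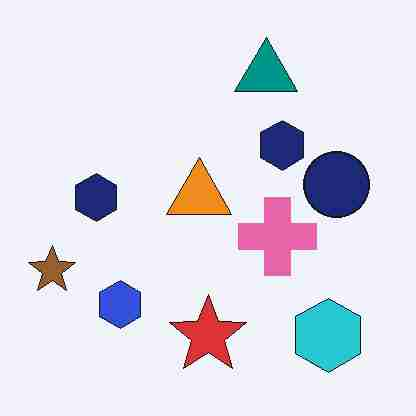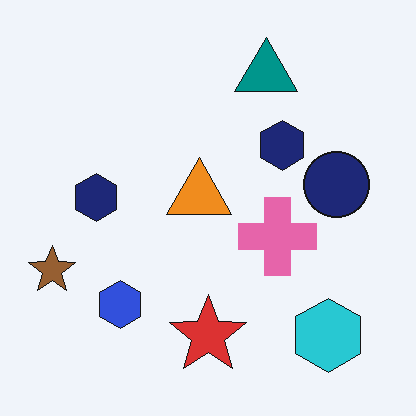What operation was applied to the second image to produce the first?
Heavily JPEG-compressed with obvious blocking artifacts.

Blocky 8×8 compression artifacts appear around shape edges and the flat background shows ringing — characteristic JPEG degradation.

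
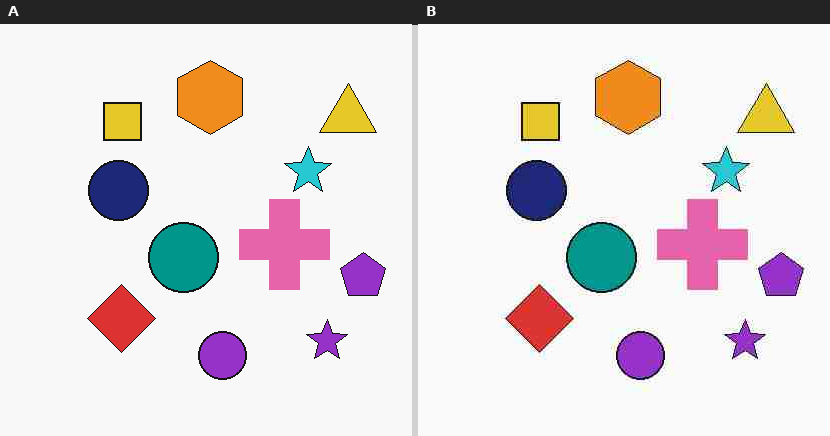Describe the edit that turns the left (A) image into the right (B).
The right (B) image is the left (A) degraded with heavy JPEG compression.

Blocky 8×8 compression artifacts appear around shape edges and the flat background shows ringing — characteristic JPEG degradation.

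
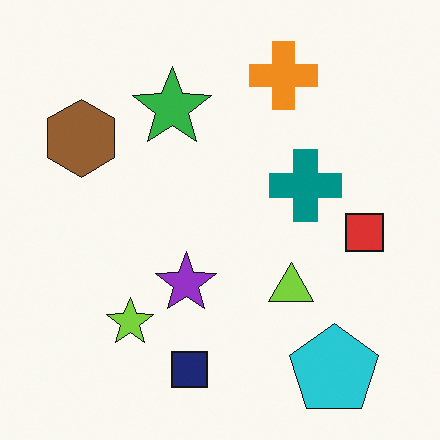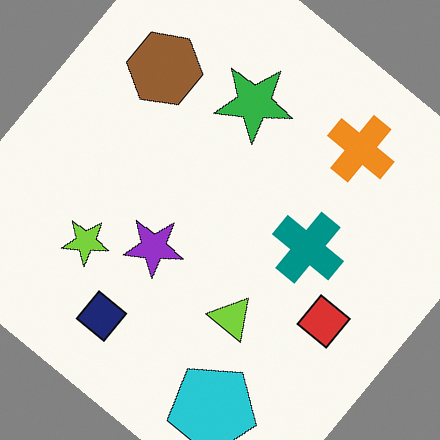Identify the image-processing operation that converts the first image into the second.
The transformation is: rotated clockwise by a large amount — several tens of degrees.

Every shape is tilted by the same angle and the image corners show triangular fill wedges — a whole-image rotation by a non-right angle.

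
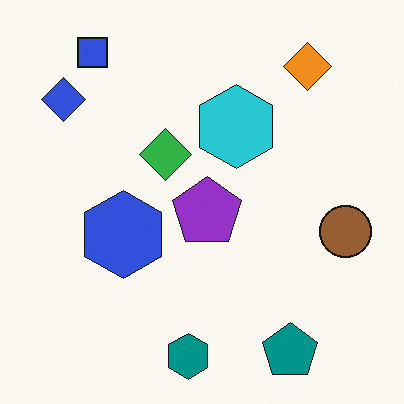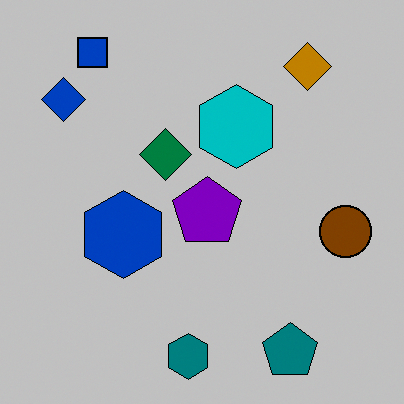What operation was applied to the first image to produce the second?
The second image is the first aggressively posterized.

Each flat color has snapped to a coarser quantized level — most visibly, the near-white background has dropped to a flat grey.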